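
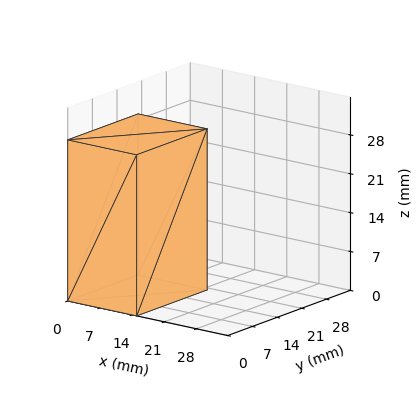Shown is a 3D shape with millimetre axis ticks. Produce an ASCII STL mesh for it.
Reading the render: the shape is a rectangular box, roughly 15 × 20 mm footprint and 29 mm tall (dimensions read to the nearest mm from the axis ticks). For the STL, each face is triangulated and given an outward normal.

solid part
  facet normal 0.0000 0.0000 -1.0000
    outer loop
      vertex 15.000 20.000 0.000
      vertex 15.000 0.000 0.000
      vertex 0.000 0.000 0.000
    endloop
  endfacet
  facet normal 0.0000 0.0000 -1.0000
    outer loop
      vertex 0.000 20.000 0.000
      vertex 15.000 20.000 0.000
      vertex 0.000 0.000 0.000
    endloop
  endfacet
  facet normal 0.0000 0.0000 1.0000
    outer loop
      vertex 0.000 0.000 29.000
      vertex 15.000 0.000 29.000
      vertex 15.000 20.000 29.000
    endloop
  endfacet
  facet normal 0.0000 0.0000 1.0000
    outer loop
      vertex 0.000 0.000 29.000
      vertex 15.000 20.000 29.000
      vertex 0.000 20.000 29.000
    endloop
  endfacet
  facet normal 0.0000 -1.0000 0.0000
    outer loop
      vertex 0.000 0.000 0.000
      vertex 15.000 0.000 0.000
      vertex 15.000 0.000 29.000
    endloop
  endfacet
  facet normal 0.0000 -1.0000 0.0000
    outer loop
      vertex 0.000 0.000 0.000
      vertex 15.000 0.000 29.000
      vertex 0.000 0.000 29.000
    endloop
  endfacet
  facet normal 0.0000 1.0000 0.0000
    outer loop
      vertex 15.000 20.000 29.000
      vertex 15.000 20.000 0.000
      vertex 0.000 20.000 0.000
    endloop
  endfacet
  facet normal 0.0000 1.0000 0.0000
    outer loop
      vertex 0.000 20.000 29.000
      vertex 15.000 20.000 29.000
      vertex 0.000 20.000 0.000
    endloop
  endfacet
  facet normal -1.0000 0.0000 0.0000
    outer loop
      vertex 0.000 20.000 29.000
      vertex 0.000 20.000 0.000
      vertex 0.000 0.000 0.000
    endloop
  endfacet
  facet normal -1.0000 0.0000 0.0000
    outer loop
      vertex 0.000 0.000 29.000
      vertex 0.000 20.000 29.000
      vertex 0.000 0.000 0.000
    endloop
  endfacet
  facet normal 1.0000 0.0000 0.0000
    outer loop
      vertex 15.000 0.000 0.000
      vertex 15.000 20.000 0.000
      vertex 15.000 20.000 29.000
    endloop
  endfacet
  facet normal 1.0000 0.0000 0.0000
    outer loop
      vertex 15.000 0.000 0.000
      vertex 15.000 20.000 29.000
      vertex 15.000 0.000 29.000
    endloop
  endfacet
endsolid part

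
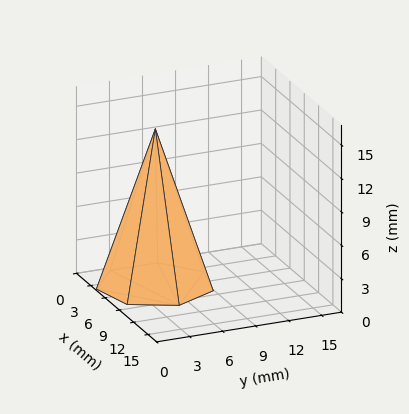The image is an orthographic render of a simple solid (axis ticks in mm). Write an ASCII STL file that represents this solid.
Reading the render: the shape is a regular 7-sided pyramid, base circumscribed radius ≈ 5 mm, apex at z ≈ 14 mm (dimensions read to the nearest mm from the axis ticks). For the STL, each face is triangulated and given an outward normal.

solid part
  facet normal 0.0000 0.0000 -1.0000
    outer loop
      vertex 3.887 9.875 0.000
      vertex 8.117 8.909 0.000
      vertex 10.000 5.000 0.000
    endloop
  endfacet
  facet normal 0.0000 0.0000 -1.0000
    outer loop
      vertex 0.495 7.169 0.000
      vertex 3.887 9.875 0.000
      vertex 10.000 5.000 0.000
    endloop
  endfacet
  facet normal 0.0000 0.0000 -1.0000
    outer loop
      vertex 0.495 2.831 0.000
      vertex 0.495 7.169 0.000
      vertex 10.000 5.000 0.000
    endloop
  endfacet
  facet normal 0.0000 0.0000 -1.0000
    outer loop
      vertex 3.887 0.125 0.000
      vertex 0.495 2.831 0.000
      vertex 10.000 5.000 0.000
    endloop
  endfacet
  facet normal 0.0000 0.0000 -1.0000
    outer loop
      vertex 8.117 1.091 0.000
      vertex 3.887 0.125 0.000
      vertex 10.000 5.000 0.000
    endloop
  endfacet
  facet normal 0.8576 0.4131 0.3063
    outer loop
      vertex 10.000 5.000 0.000
      vertex 8.117 8.909 0.000
      vertex 5.000 5.000 14.000
    endloop
  endfacet
  facet normal 0.2119 0.9280 0.3063
    outer loop
      vertex 8.117 8.909 0.000
      vertex 3.887 9.875 0.000
      vertex 5.000 5.000 14.000
    endloop
  endfacet
  facet normal -0.5936 0.7441 0.3063
    outer loop
      vertex 3.887 9.875 0.000
      vertex 0.495 7.169 0.000
      vertex 5.000 5.000 14.000
    endloop
  endfacet
  facet normal -0.9519 0.0000 0.3063
    outer loop
      vertex 0.495 7.169 0.000
      vertex 0.495 2.831 0.000
      vertex 5.000 5.000 14.000
    endloop
  endfacet
  facet normal -0.5936 -0.7441 0.3063
    outer loop
      vertex 0.495 2.831 0.000
      vertex 3.887 0.125 0.000
      vertex 5.000 5.000 14.000
    endloop
  endfacet
  facet normal 0.2119 -0.9280 0.3063
    outer loop
      vertex 3.887 0.125 0.000
      vertex 8.117 1.091 0.000
      vertex 5.000 5.000 14.000
    endloop
  endfacet
  facet normal 0.8576 -0.4131 0.3063
    outer loop
      vertex 8.117 1.091 0.000
      vertex 10.000 5.000 0.000
      vertex 5.000 5.000 14.000
    endloop
  endfacet
endsolid part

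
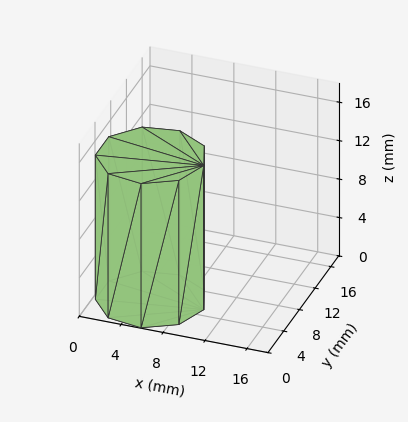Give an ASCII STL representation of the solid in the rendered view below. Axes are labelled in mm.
Reading the render: the shape is a regular 9-sided prism (a cylinder approximated with 9 flat sides), circumscribed radius ≈ 5 mm, height ≈ 15 mm (dimensions read to the nearest mm from the axis ticks). For the STL, each face is triangulated and given an outward normal.

solid part
  facet normal 0.0000 0.0000 -1.0000
    outer loop
      vertex 5.87 9.92 0.00
      vertex 8.83 8.21 0.00
      vertex 10.00 5.00 0.00
    endloop
  endfacet
  facet normal 0.0000 0.0000 -1.0000
    outer loop
      vertex 2.50 9.33 0.00
      vertex 5.87 9.92 0.00
      vertex 10.00 5.00 0.00
    endloop
  endfacet
  facet normal 0.0000 0.0000 -1.0000
    outer loop
      vertex 0.30 6.71 0.00
      vertex 2.50 9.33 0.00
      vertex 10.00 5.00 0.00
    endloop
  endfacet
  facet normal 0.0000 0.0000 -1.0000
    outer loop
      vertex 0.30 3.29 0.00
      vertex 0.30 6.71 0.00
      vertex 10.00 5.00 0.00
    endloop
  endfacet
  facet normal 0.0000 0.0000 -1.0000
    outer loop
      vertex 2.50 0.67 0.00
      vertex 0.30 3.29 0.00
      vertex 10.00 5.00 0.00
    endloop
  endfacet
  facet normal 0.0000 0.0000 -1.0000
    outer loop
      vertex 5.87 0.08 0.00
      vertex 2.50 0.67 0.00
      vertex 10.00 5.00 0.00
    endloop
  endfacet
  facet normal 0.0000 0.0000 -1.0000
    outer loop
      vertex 8.83 1.79 0.00
      vertex 5.87 0.08 0.00
      vertex 10.00 5.00 0.00
    endloop
  endfacet
  facet normal 0.0000 0.0000 1.0000
    outer loop
      vertex 10.00 5.00 15.00
      vertex 8.83 8.21 15.00
      vertex 5.87 9.92 15.00
    endloop
  endfacet
  facet normal 0.0000 0.0000 1.0000
    outer loop
      vertex 10.00 5.00 15.00
      vertex 5.87 9.92 15.00
      vertex 2.50 9.33 15.00
    endloop
  endfacet
  facet normal 0.0000 0.0000 1.0000
    outer loop
      vertex 10.00 5.00 15.00
      vertex 2.50 9.33 15.00
      vertex 0.30 6.71 15.00
    endloop
  endfacet
  facet normal 0.0000 0.0000 1.0000
    outer loop
      vertex 10.00 5.00 15.00
      vertex 0.30 6.71 15.00
      vertex 0.30 3.29 15.00
    endloop
  endfacet
  facet normal 0.0000 0.0000 1.0000
    outer loop
      vertex 10.00 5.00 15.00
      vertex 0.30 3.29 15.00
      vertex 2.50 0.67 15.00
    endloop
  endfacet
  facet normal 0.0000 0.0000 1.0000
    outer loop
      vertex 10.00 5.00 15.00
      vertex 2.50 0.67 15.00
      vertex 5.87 0.08 15.00
    endloop
  endfacet
  facet normal 0.0000 0.0000 1.0000
    outer loop
      vertex 10.00 5.00 15.00
      vertex 5.87 0.08 15.00
      vertex 8.83 1.79 15.00
    endloop
  endfacet
  facet normal 0.9395 0.3424 0.0000
    outer loop
      vertex 10.00 5.00 0.00
      vertex 8.83 8.21 0.00
      vertex 8.83 8.21 15.00
    endloop
  endfacet
  facet normal 0.9395 0.3424 0.0000
    outer loop
      vertex 10.00 5.00 0.00
      vertex 8.83 8.21 15.00
      vertex 10.00 5.00 15.00
    endloop
  endfacet
  facet normal 0.5002 0.8659 0.0000
    outer loop
      vertex 8.83 8.21 0.00
      vertex 5.87 9.92 0.00
      vertex 5.87 9.92 15.00
    endloop
  endfacet
  facet normal 0.5002 0.8659 0.0000
    outer loop
      vertex 8.83 8.21 0.00
      vertex 5.87 9.92 15.00
      vertex 8.83 8.21 15.00
    endloop
  endfacet
  facet normal -0.1725 0.9850 0.0000
    outer loop
      vertex 5.87 9.92 0.00
      vertex 2.50 9.33 0.00
      vertex 2.50 9.33 15.00
    endloop
  endfacet
  facet normal -0.1725 0.9850 0.0000
    outer loop
      vertex 5.87 9.92 0.00
      vertex 2.50 9.33 15.00
      vertex 5.87 9.92 15.00
    endloop
  endfacet
  facet normal -0.7658 0.6431 0.0000
    outer loop
      vertex 2.50 9.33 0.00
      vertex 0.30 6.71 0.00
      vertex 0.30 6.71 15.00
    endloop
  endfacet
  facet normal -0.7658 0.6431 0.0000
    outer loop
      vertex 2.50 9.33 0.00
      vertex 0.30 6.71 15.00
      vertex 2.50 9.33 15.00
    endloop
  endfacet
  facet normal -1.0000 0.0000 0.0000
    outer loop
      vertex 0.30 6.71 0.00
      vertex 0.30 3.29 0.00
      vertex 0.30 3.29 15.00
    endloop
  endfacet
  facet normal -1.0000 0.0000 0.0000
    outer loop
      vertex 0.30 6.71 0.00
      vertex 0.30 3.29 15.00
      vertex 0.30 6.71 15.00
    endloop
  endfacet
  facet normal -0.7658 -0.6431 0.0000
    outer loop
      vertex 0.30 3.29 0.00
      vertex 2.50 0.67 0.00
      vertex 2.50 0.67 15.00
    endloop
  endfacet
  facet normal -0.7658 -0.6431 0.0000
    outer loop
      vertex 0.30 3.29 0.00
      vertex 2.50 0.67 15.00
      vertex 0.30 3.29 15.00
    endloop
  endfacet
  facet normal -0.1725 -0.9850 0.0000
    outer loop
      vertex 2.50 0.67 0.00
      vertex 5.87 0.08 0.00
      vertex 5.87 0.08 15.00
    endloop
  endfacet
  facet normal -0.1725 -0.9850 0.0000
    outer loop
      vertex 2.50 0.67 0.00
      vertex 5.87 0.08 15.00
      vertex 2.50 0.67 15.00
    endloop
  endfacet
  facet normal 0.5002 -0.8659 0.0000
    outer loop
      vertex 5.87 0.08 0.00
      vertex 8.83 1.79 0.00
      vertex 8.83 1.79 15.00
    endloop
  endfacet
  facet normal 0.5002 -0.8659 0.0000
    outer loop
      vertex 5.87 0.08 0.00
      vertex 8.83 1.79 15.00
      vertex 5.87 0.08 15.00
    endloop
  endfacet
  facet normal 0.9395 -0.3424 0.0000
    outer loop
      vertex 8.83 1.79 0.00
      vertex 10.00 5.00 0.00
      vertex 10.00 5.00 15.00
    endloop
  endfacet
  facet normal 0.9395 -0.3424 0.0000
    outer loop
      vertex 8.83 1.79 0.00
      vertex 10.00 5.00 15.00
      vertex 8.83 1.79 15.00
    endloop
  endfacet
endsolid part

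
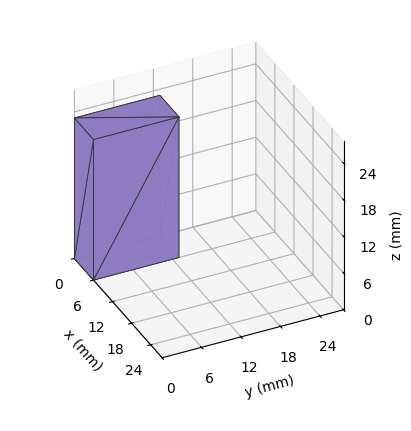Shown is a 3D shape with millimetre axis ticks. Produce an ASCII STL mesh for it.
Reading the render: the shape is a rectangular box, roughly 6 × 13 mm footprint and 23 mm tall (dimensions read to the nearest mm from the axis ticks). For the STL, each face is triangulated and given an outward normal.

solid part
  facet normal 0.0000 0.0000 -1.0000
    outer loop
      vertex 6.000 13.000 0.000
      vertex 6.000 0.000 0.000
      vertex 0.000 0.000 0.000
    endloop
  endfacet
  facet normal 0.0000 0.0000 -1.0000
    outer loop
      vertex 0.000 13.000 0.000
      vertex 6.000 13.000 0.000
      vertex 0.000 0.000 0.000
    endloop
  endfacet
  facet normal 0.0000 0.0000 1.0000
    outer loop
      vertex 0.000 0.000 23.000
      vertex 6.000 0.000 23.000
      vertex 6.000 13.000 23.000
    endloop
  endfacet
  facet normal 0.0000 0.0000 1.0000
    outer loop
      vertex 0.000 0.000 23.000
      vertex 6.000 13.000 23.000
      vertex 0.000 13.000 23.000
    endloop
  endfacet
  facet normal 0.0000 -1.0000 0.0000
    outer loop
      vertex 0.000 0.000 0.000
      vertex 6.000 0.000 0.000
      vertex 6.000 0.000 23.000
    endloop
  endfacet
  facet normal 0.0000 -1.0000 0.0000
    outer loop
      vertex 0.000 0.000 0.000
      vertex 6.000 0.000 23.000
      vertex 0.000 0.000 23.000
    endloop
  endfacet
  facet normal 0.0000 1.0000 0.0000
    outer loop
      vertex 6.000 13.000 23.000
      vertex 6.000 13.000 0.000
      vertex 0.000 13.000 0.000
    endloop
  endfacet
  facet normal 0.0000 1.0000 0.0000
    outer loop
      vertex 0.000 13.000 23.000
      vertex 6.000 13.000 23.000
      vertex 0.000 13.000 0.000
    endloop
  endfacet
  facet normal -1.0000 0.0000 0.0000
    outer loop
      vertex 0.000 13.000 23.000
      vertex 0.000 13.000 0.000
      vertex 0.000 0.000 0.000
    endloop
  endfacet
  facet normal -1.0000 0.0000 0.0000
    outer loop
      vertex 0.000 0.000 23.000
      vertex 0.000 13.000 23.000
      vertex 0.000 0.000 0.000
    endloop
  endfacet
  facet normal 1.0000 0.0000 0.0000
    outer loop
      vertex 6.000 0.000 0.000
      vertex 6.000 13.000 0.000
      vertex 6.000 13.000 23.000
    endloop
  endfacet
  facet normal 1.0000 0.0000 0.0000
    outer loop
      vertex 6.000 0.000 0.000
      vertex 6.000 13.000 23.000
      vertex 6.000 0.000 23.000
    endloop
  endfacet
endsolid part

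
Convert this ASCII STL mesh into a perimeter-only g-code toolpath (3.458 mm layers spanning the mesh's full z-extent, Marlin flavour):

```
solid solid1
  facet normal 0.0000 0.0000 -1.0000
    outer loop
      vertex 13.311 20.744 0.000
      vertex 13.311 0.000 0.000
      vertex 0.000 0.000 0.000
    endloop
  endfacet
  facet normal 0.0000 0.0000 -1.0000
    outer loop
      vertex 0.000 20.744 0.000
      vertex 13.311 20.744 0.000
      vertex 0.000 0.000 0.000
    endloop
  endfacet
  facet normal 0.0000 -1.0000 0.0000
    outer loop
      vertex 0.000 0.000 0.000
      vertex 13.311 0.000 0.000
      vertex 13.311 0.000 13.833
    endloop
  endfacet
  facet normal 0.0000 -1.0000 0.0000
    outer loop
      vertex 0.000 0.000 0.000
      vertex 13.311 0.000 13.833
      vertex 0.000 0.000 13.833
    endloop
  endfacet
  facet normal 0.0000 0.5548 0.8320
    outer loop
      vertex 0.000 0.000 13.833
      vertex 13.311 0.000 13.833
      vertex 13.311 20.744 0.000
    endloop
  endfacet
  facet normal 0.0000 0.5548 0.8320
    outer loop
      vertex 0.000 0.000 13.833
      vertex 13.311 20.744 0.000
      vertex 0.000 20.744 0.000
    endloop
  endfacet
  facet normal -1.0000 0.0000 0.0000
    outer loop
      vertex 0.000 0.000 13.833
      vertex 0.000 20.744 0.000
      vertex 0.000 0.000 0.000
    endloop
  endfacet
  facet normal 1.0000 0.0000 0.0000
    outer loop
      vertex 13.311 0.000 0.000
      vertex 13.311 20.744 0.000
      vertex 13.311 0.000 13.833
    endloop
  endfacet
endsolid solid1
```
; perimeter-only toolpath
G21 ; units = mm
G90 ; absolute positioning
G28 ; home
; layer 1
G0 Z3.458
G0 X0.000 Y0.000
G1 X13.311 Y0.000
G1 X13.311 Y15.558
G1 X0.000 Y15.558
G1 X0.000 Y0.000
; layer 2
G0 Z6.917
G0 X0.000 Y0.000
G1 X13.311 Y0.000
G1 X13.311 Y10.372
G1 X0.000 Y10.372
G1 X0.000 Y0.000
; layer 3
G0 Z10.375
G0 X0.000 Y0.000
G1 X13.311 Y0.000
G1 X13.311 Y5.186
G1 X0.000 Y5.186
G1 X0.000 Y0.000
M2 ; end

The solid is a wedge (ramp): 13.3 × 20.7 mm base, rising to 13.8 mm along the y=0 edge and sloping linearly to z=0 at y=20.7. Slicing at Δz = 3.458 mm — 4 equal slices spanning the solid's height, so layer i sits at z = i·h/4 — gives 3 non-empty perimeters. Each is a 4-segment closed polygon; G0 lifts to the layer z and rapids to the start vertex, then G1 traces the edges. The cross-section shrinks linearly with z (the slice at the apex is degenerate and omitted).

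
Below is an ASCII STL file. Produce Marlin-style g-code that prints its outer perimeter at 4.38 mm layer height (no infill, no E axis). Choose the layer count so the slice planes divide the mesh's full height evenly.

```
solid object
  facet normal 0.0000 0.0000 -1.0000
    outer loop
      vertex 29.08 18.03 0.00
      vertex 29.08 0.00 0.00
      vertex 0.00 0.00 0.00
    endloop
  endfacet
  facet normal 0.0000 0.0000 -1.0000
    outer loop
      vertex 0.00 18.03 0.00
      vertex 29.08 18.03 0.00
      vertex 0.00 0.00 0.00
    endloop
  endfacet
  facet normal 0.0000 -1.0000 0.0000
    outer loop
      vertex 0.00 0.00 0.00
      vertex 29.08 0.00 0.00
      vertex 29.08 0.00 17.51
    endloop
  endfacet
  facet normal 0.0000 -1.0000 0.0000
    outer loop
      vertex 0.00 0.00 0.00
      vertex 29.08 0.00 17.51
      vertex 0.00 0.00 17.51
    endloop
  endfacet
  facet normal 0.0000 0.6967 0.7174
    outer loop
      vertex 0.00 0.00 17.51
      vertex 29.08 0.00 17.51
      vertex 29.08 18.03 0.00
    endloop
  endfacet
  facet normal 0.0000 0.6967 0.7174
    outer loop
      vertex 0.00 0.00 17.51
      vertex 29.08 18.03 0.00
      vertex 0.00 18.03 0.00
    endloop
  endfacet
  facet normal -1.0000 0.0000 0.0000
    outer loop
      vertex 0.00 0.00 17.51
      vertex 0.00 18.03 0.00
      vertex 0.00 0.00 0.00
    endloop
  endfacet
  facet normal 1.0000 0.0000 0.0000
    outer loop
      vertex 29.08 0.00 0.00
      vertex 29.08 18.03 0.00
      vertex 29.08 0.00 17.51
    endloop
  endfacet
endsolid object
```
; perimeter-only toolpath
G21 ; units = mm
G90 ; absolute positioning
G28 ; home
; layer 1
G0 Z4.38
G0 X0.00 Y0.00
G1 X29.08 Y0.00
G1 X29.08 Y13.52
G1 X0.00 Y13.52
G1 X0.00 Y0.00
; layer 2
G0 Z8.76
G0 X0.00 Y0.00
G1 X29.08 Y0.00
G1 X29.08 Y9.02
G1 X0.00 Y9.02
G1 X0.00 Y0.00
; layer 3
G0 Z13.13
G0 X0.00 Y0.00
G1 X29.08 Y0.00
G1 X29.08 Y4.51
G1 X0.00 Y4.51
G1 X0.00 Y0.00
M2 ; end

The solid is a wedge (ramp): 29.1 × 18 mm base, rising to 17.5 mm along the y=0 edge and sloping linearly to z=0 at y=18. Slicing at Δz = 4.38 mm — 4 equal slices spanning the solid's height, so layer i sits at z = i·h/4 — gives 3 non-empty perimeters. Each is a 4-segment closed polygon; G0 lifts to the layer z and rapids to the start vertex, then G1 traces the edges. The cross-section shrinks linearly with z (the slice at the apex is degenerate and omitted).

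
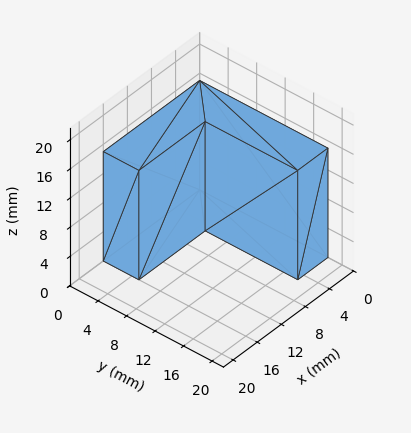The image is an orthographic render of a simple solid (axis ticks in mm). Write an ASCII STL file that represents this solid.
Reading the render: the shape is an L-shaped prism: outer 16 × 18 mm, arm thicknesses ≈ 5 mm (horizontal) and 5 mm (vertical), extruded 15 mm in z (dimensions read to the nearest mm from the axis ticks). For the STL, each face is triangulated and given an outward normal.

solid part
  facet normal 0.0000 0.0000 -1.0000
    outer loop
      vertex 16.0 5.0 0.0
      vertex 16.0 0.0 0.0
      vertex 0.0 0.0 0.0
    endloop
  endfacet
  facet normal 0.0000 0.0000 -1.0000
    outer loop
      vertex 5.0 5.0 0.0
      vertex 16.0 5.0 0.0
      vertex 0.0 0.0 0.0
    endloop
  endfacet
  facet normal 0.0000 0.0000 -1.0000
    outer loop
      vertex 5.0 18.0 0.0
      vertex 5.0 5.0 0.0
      vertex 0.0 0.0 0.0
    endloop
  endfacet
  facet normal 0.0000 0.0000 -1.0000
    outer loop
      vertex 0.0 18.0 0.0
      vertex 5.0 18.0 0.0
      vertex 0.0 0.0 0.0
    endloop
  endfacet
  facet normal 0.0000 0.0000 1.0000
    outer loop
      vertex 0.0 0.0 15.0
      vertex 16.0 0.0 15.0
      vertex 16.0 5.0 15.0
    endloop
  endfacet
  facet normal 0.0000 0.0000 1.0000
    outer loop
      vertex 0.0 0.0 15.0
      vertex 16.0 5.0 15.0
      vertex 5.0 5.0 15.0
    endloop
  endfacet
  facet normal 0.0000 0.0000 1.0000
    outer loop
      vertex 0.0 0.0 15.0
      vertex 5.0 5.0 15.0
      vertex 5.0 18.0 15.0
    endloop
  endfacet
  facet normal 0.0000 0.0000 1.0000
    outer loop
      vertex 0.0 0.0 15.0
      vertex 5.0 18.0 15.0
      vertex 0.0 18.0 15.0
    endloop
  endfacet
  facet normal 0.0000 -1.0000 0.0000
    outer loop
      vertex 0.0 0.0 0.0
      vertex 16.0 0.0 0.0
      vertex 16.0 0.0 15.0
    endloop
  endfacet
  facet normal 0.0000 -1.0000 0.0000
    outer loop
      vertex 0.0 0.0 0.0
      vertex 16.0 0.0 15.0
      vertex 0.0 0.0 15.0
    endloop
  endfacet
  facet normal 1.0000 0.0000 0.0000
    outer loop
      vertex 16.0 0.0 0.0
      vertex 16.0 5.0 0.0
      vertex 16.0 5.0 15.0
    endloop
  endfacet
  facet normal 1.0000 0.0000 0.0000
    outer loop
      vertex 16.0 0.0 0.0
      vertex 16.0 5.0 15.0
      vertex 16.0 0.0 15.0
    endloop
  endfacet
  facet normal 0.0000 1.0000 0.0000
    outer loop
      vertex 16.0 5.0 0.0
      vertex 5.0 5.0 0.0
      vertex 5.0 5.0 15.0
    endloop
  endfacet
  facet normal 0.0000 1.0000 0.0000
    outer loop
      vertex 16.0 5.0 0.0
      vertex 5.0 5.0 15.0
      vertex 16.0 5.0 15.0
    endloop
  endfacet
  facet normal 1.0000 0.0000 0.0000
    outer loop
      vertex 5.0 5.0 0.0
      vertex 5.0 18.0 0.0
      vertex 5.0 18.0 15.0
    endloop
  endfacet
  facet normal 1.0000 0.0000 0.0000
    outer loop
      vertex 5.0 5.0 0.0
      vertex 5.0 18.0 15.0
      vertex 5.0 5.0 15.0
    endloop
  endfacet
  facet normal 0.0000 1.0000 0.0000
    outer loop
      vertex 5.0 18.0 0.0
      vertex 0.0 18.0 0.0
      vertex 0.0 18.0 15.0
    endloop
  endfacet
  facet normal 0.0000 1.0000 0.0000
    outer loop
      vertex 5.0 18.0 0.0
      vertex 0.0 18.0 15.0
      vertex 5.0 18.0 15.0
    endloop
  endfacet
  facet normal -1.0000 0.0000 0.0000
    outer loop
      vertex 0.0 18.0 0.0
      vertex 0.0 0.0 0.0
      vertex 0.0 0.0 15.0
    endloop
  endfacet
  facet normal -1.0000 0.0000 0.0000
    outer loop
      vertex 0.0 18.0 0.0
      vertex 0.0 0.0 15.0
      vertex 0.0 18.0 15.0
    endloop
  endfacet
endsolid part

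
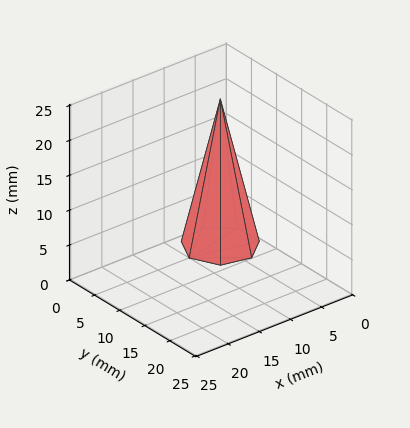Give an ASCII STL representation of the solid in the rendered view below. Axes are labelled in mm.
Reading the render: the shape is a regular 7-sided pyramid, base circumscribed radius ≈ 5 mm, apex at z ≈ 21 mm (dimensions read to the nearest mm from the axis ticks). For the STL, each face is triangulated and given an outward normal.

solid part
  facet normal 0.0000 0.0000 -1.0000
    outer loop
      vertex 3.89 9.87 0.00
      vertex 8.12 8.91 0.00
      vertex 10.00 5.00 0.00
    endloop
  endfacet
  facet normal 0.0000 0.0000 -1.0000
    outer loop
      vertex 0.50 7.17 0.00
      vertex 3.89 9.87 0.00
      vertex 10.00 5.00 0.00
    endloop
  endfacet
  facet normal 0.0000 0.0000 -1.0000
    outer loop
      vertex 0.50 2.83 0.00
      vertex 0.50 7.17 0.00
      vertex 10.00 5.00 0.00
    endloop
  endfacet
  facet normal 0.0000 0.0000 -1.0000
    outer loop
      vertex 3.89 0.13 0.00
      vertex 0.50 2.83 0.00
      vertex 10.00 5.00 0.00
    endloop
  endfacet
  facet normal 0.0000 0.0000 -1.0000
    outer loop
      vertex 8.12 1.09 0.00
      vertex 3.89 0.13 0.00
      vertex 10.00 5.00 0.00
    endloop
  endfacet
  facet normal 0.8812 0.4237 0.2098
    outer loop
      vertex 10.00 5.00 0.00
      vertex 8.12 8.91 0.00
      vertex 5.00 5.00 21.00
    endloop
  endfacet
  facet normal 0.2164 0.9535 0.2097
    outer loop
      vertex 8.12 8.91 0.00
      vertex 3.89 9.87 0.00
      vertex 5.00 5.00 21.00
    endloop
  endfacet
  facet normal -0.6092 0.7648 0.2096
    outer loop
      vertex 3.89 9.87 0.00
      vertex 0.50 7.17 0.00
      vertex 5.00 5.00 21.00
    endloop
  endfacet
  facet normal -0.9778 0.0000 0.2095
    outer loop
      vertex 0.50 7.17 0.00
      vertex 0.50 2.83 0.00
      vertex 5.00 5.00 21.00
    endloop
  endfacet
  facet normal -0.6092 -0.7648 0.2096
    outer loop
      vertex 0.50 2.83 0.00
      vertex 3.89 0.13 0.00
      vertex 5.00 5.00 21.00
    endloop
  endfacet
  facet normal 0.2164 -0.9535 0.2097
    outer loop
      vertex 3.89 0.13 0.00
      vertex 8.12 1.09 0.00
      vertex 5.00 5.00 21.00
    endloop
  endfacet
  facet normal 0.8812 -0.4237 0.2098
    outer loop
      vertex 8.12 1.09 0.00
      vertex 10.00 5.00 0.00
      vertex 5.00 5.00 21.00
    endloop
  endfacet
endsolid part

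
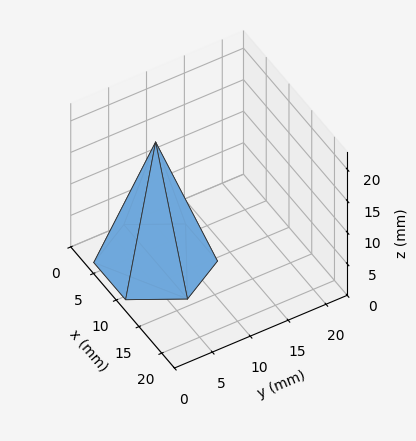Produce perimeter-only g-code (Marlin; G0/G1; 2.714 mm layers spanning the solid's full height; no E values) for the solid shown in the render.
Reading the render: the shape is a regular 6-sided pyramid, base circumscribed radius ≈ 7 mm, apex at z ≈ 19 mm (dimensions read to the nearest mm from the axis ticks). For the g-code, the solid's height is divided into equal slices at the stated Δz and each level perimeter traced with G1 moves after a G0 lift.

; perimeter-only toolpath
G21 ; units = mm
G90 ; absolute positioning
G28 ; home
; layer 1
G0 Z2.714
G0 X13.000 Y7.000
G1 X10.000 Y12.196
G1 X4.000 Y12.196
G1 X1.000 Y7.000
G1 X4.000 Y1.804
G1 X10.000 Y1.804
G1 X13.000 Y7.000
; layer 2
G0 Z5.429
G0 X12.000 Y7.000
G1 X9.500 Y11.330
G1 X4.500 Y11.330
G1 X2.000 Y7.000
G1 X4.500 Y2.670
G1 X9.500 Y2.670
G1 X12.000 Y7.000
; layer 3
G0 Z8.143
G0 X11.000 Y7.000
G1 X9.000 Y10.464
G1 X5.000 Y10.464
G1 X3.000 Y7.000
G1 X5.000 Y3.536
G1 X9.000 Y3.536
G1 X11.000 Y7.000
; layer 4
G0 Z10.857
G0 X10.000 Y7.000
G1 X8.500 Y9.598
G1 X5.500 Y9.598
G1 X4.000 Y7.000
G1 X5.500 Y4.402
G1 X8.500 Y4.402
G1 X10.000 Y7.000
; layer 5
G0 Z13.571
G0 X9.000 Y7.000
G1 X8.000 Y8.732
G1 X6.000 Y8.732
G1 X5.000 Y7.000
G1 X6.000 Y5.268
G1 X8.000 Y5.268
G1 X9.000 Y7.000
; layer 6
G0 Z16.286
G0 X8.000 Y7.000
G1 X7.500 Y7.866
G1 X6.500 Y7.866
G1 X6.000 Y7.000
G1 X6.500 Y6.134
G1 X7.500 Y6.134
G1 X8.000 Y7.000
M2 ; end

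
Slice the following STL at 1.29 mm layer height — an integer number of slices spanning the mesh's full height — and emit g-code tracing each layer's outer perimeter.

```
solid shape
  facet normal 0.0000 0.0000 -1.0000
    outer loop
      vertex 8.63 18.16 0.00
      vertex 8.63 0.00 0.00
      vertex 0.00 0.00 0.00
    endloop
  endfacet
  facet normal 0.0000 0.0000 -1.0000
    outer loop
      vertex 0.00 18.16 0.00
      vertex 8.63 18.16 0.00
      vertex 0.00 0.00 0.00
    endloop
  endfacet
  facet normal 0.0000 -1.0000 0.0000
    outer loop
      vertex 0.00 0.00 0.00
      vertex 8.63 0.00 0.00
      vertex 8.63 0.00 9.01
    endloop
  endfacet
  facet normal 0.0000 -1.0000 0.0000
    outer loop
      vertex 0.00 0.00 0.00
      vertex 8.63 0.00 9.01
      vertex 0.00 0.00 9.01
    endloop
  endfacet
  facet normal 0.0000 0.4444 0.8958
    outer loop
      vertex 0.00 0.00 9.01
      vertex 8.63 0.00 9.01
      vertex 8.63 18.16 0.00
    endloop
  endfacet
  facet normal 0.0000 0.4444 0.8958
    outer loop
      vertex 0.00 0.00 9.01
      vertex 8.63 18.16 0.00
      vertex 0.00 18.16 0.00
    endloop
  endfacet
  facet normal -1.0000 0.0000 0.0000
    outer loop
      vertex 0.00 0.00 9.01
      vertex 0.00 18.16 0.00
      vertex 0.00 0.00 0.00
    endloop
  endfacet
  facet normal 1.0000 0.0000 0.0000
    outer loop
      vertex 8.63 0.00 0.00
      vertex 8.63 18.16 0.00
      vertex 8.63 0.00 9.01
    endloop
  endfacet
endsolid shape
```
; perimeter-only toolpath
G21 ; units = mm
G90 ; absolute positioning
G28 ; home
; layer 1
G0 Z1.29
G0 X0.00 Y0.00
G1 X8.63 Y0.00
G1 X8.63 Y15.57
G1 X0.00 Y15.57
G1 X0.00 Y0.00
; layer 2
G0 Z2.57
G0 X0.00 Y0.00
G1 X8.63 Y0.00
G1 X8.63 Y12.97
G1 X0.00 Y12.97
G1 X0.00 Y0.00
; layer 3
G0 Z3.86
G0 X0.00 Y0.00
G1 X8.63 Y0.00
G1 X8.63 Y10.38
G1 X0.00 Y10.38
G1 X0.00 Y0.00
; layer 4
G0 Z5.15
G0 X0.00 Y0.00
G1 X8.63 Y0.00
G1 X8.63 Y7.78
G1 X0.00 Y7.78
G1 X0.00 Y0.00
; layer 5
G0 Z6.44
G0 X0.00 Y0.00
G1 X8.63 Y0.00
G1 X8.63 Y5.19
G1 X0.00 Y5.19
G1 X0.00 Y0.00
; layer 6
G0 Z7.72
G0 X0.00 Y0.00
G1 X8.63 Y0.00
G1 X8.63 Y2.59
G1 X0.00 Y2.59
G1 X0.00 Y0.00
M2 ; end

The solid is a wedge (ramp): 8.63 × 18.2 mm base, rising to 9.01 mm along the y=0 edge and sloping linearly to z=0 at y=18.2. Slicing at Δz = 1.29 mm — 7 equal slices spanning the solid's height, so layer i sits at z = i·h/7 — gives 6 non-empty perimeters. Each is a 4-segment closed polygon; G0 lifts to the layer z and rapids to the start vertex, then G1 traces the edges. The cross-section shrinks linearly with z (the slice at the apex is degenerate and omitted).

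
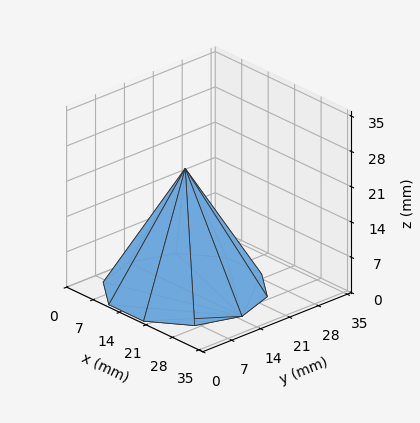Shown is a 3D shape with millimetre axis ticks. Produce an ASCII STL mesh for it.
Reading the render: the shape is a regular 10-sided pyramid, base circumscribed radius ≈ 15 mm, apex at z ≈ 24 mm (dimensions read to the nearest mm from the axis ticks). For the STL, each face is triangulated and given an outward normal.

solid part
  facet normal 0.0000 0.0000 -1.0000
    outer loop
      vertex 19.6 29.3 0.0
      vertex 27.1 23.8 0.0
      vertex 30.0 15.0 0.0
    endloop
  endfacet
  facet normal 0.0000 0.0000 -1.0000
    outer loop
      vertex 10.4 29.3 0.0
      vertex 19.6 29.3 0.0
      vertex 30.0 15.0 0.0
    endloop
  endfacet
  facet normal 0.0000 0.0000 -1.0000
    outer loop
      vertex 2.9 23.8 0.0
      vertex 10.4 29.3 0.0
      vertex 30.0 15.0 0.0
    endloop
  endfacet
  facet normal 0.0000 0.0000 -1.0000
    outer loop
      vertex 0.0 15.0 0.0
      vertex 2.9 23.8 0.0
      vertex 30.0 15.0 0.0
    endloop
  endfacet
  facet normal 0.0000 0.0000 -1.0000
    outer loop
      vertex 2.9 6.2 0.0
      vertex 0.0 15.0 0.0
      vertex 30.0 15.0 0.0
    endloop
  endfacet
  facet normal 0.0000 0.0000 -1.0000
    outer loop
      vertex 10.4 0.7 0.0
      vertex 2.9 6.2 0.0
      vertex 30.0 15.0 0.0
    endloop
  endfacet
  facet normal 0.0000 0.0000 -1.0000
    outer loop
      vertex 19.6 0.7 0.0
      vertex 10.4 0.7 0.0
      vertex 30.0 15.0 0.0
    endloop
  endfacet
  facet normal 0.0000 0.0000 -1.0000
    outer loop
      vertex 27.1 6.2 0.0
      vertex 19.6 0.7 0.0
      vertex 30.0 15.0 0.0
    endloop
  endfacet
  facet normal 0.8167 0.2691 0.5104
    outer loop
      vertex 30.0 15.0 0.0
      vertex 27.1 23.8 0.0
      vertex 15.0 15.0 24.0
    endloop
  endfacet
  facet normal 0.5085 0.6934 0.5106
    outer loop
      vertex 27.1 23.8 0.0
      vertex 19.6 29.3 0.0
      vertex 15.0 15.0 24.0
    endloop
  endfacet
  facet normal 0.0000 0.8591 0.5119
    outer loop
      vertex 19.6 29.3 0.0
      vertex 10.4 29.3 0.0
      vertex 15.0 15.0 24.0
    endloop
  endfacet
  facet normal -0.5085 0.6934 0.5106
    outer loop
      vertex 10.4 29.3 0.0
      vertex 2.9 23.8 0.0
      vertex 15.0 15.0 24.0
    endloop
  endfacet
  facet normal -0.8167 0.2691 0.5104
    outer loop
      vertex 2.9 23.8 0.0
      vertex 0.0 15.0 0.0
      vertex 15.0 15.0 24.0
    endloop
  endfacet
  facet normal -0.8167 -0.2691 0.5104
    outer loop
      vertex 0.0 15.0 0.0
      vertex 2.9 6.2 0.0
      vertex 15.0 15.0 24.0
    endloop
  endfacet
  facet normal -0.5085 -0.6934 0.5106
    outer loop
      vertex 2.9 6.2 0.0
      vertex 10.4 0.7 0.0
      vertex 15.0 15.0 24.0
    endloop
  endfacet
  facet normal 0.0000 -0.8591 0.5119
    outer loop
      vertex 10.4 0.7 0.0
      vertex 19.6 0.7 0.0
      vertex 15.0 15.0 24.0
    endloop
  endfacet
  facet normal 0.5085 -0.6934 0.5106
    outer loop
      vertex 19.6 0.7 0.0
      vertex 27.1 6.2 0.0
      vertex 15.0 15.0 24.0
    endloop
  endfacet
  facet normal 0.8167 -0.2691 0.5104
    outer loop
      vertex 27.1 6.2 0.0
      vertex 30.0 15.0 0.0
      vertex 15.0 15.0 24.0
    endloop
  endfacet
endsolid part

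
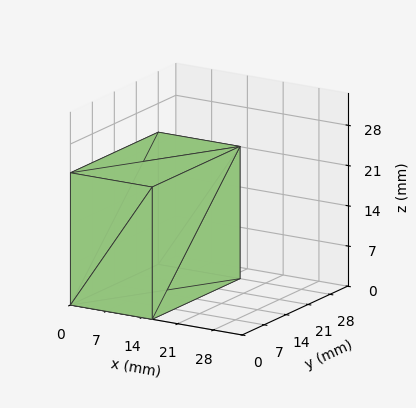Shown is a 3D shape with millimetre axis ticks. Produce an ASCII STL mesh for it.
Reading the render: the shape is a rectangular box, roughly 16 × 28 mm footprint and 23 mm tall (dimensions read to the nearest mm from the axis ticks). For the STL, each face is triangulated and given an outward normal.

solid part
  facet normal 0.0000 0.0000 -1.0000
    outer loop
      vertex 16.000 28.000 0.000
      vertex 16.000 0.000 0.000
      vertex 0.000 0.000 0.000
    endloop
  endfacet
  facet normal 0.0000 0.0000 -1.0000
    outer loop
      vertex 0.000 28.000 0.000
      vertex 16.000 28.000 0.000
      vertex 0.000 0.000 0.000
    endloop
  endfacet
  facet normal 0.0000 0.0000 1.0000
    outer loop
      vertex 0.000 0.000 23.000
      vertex 16.000 0.000 23.000
      vertex 16.000 28.000 23.000
    endloop
  endfacet
  facet normal 0.0000 0.0000 1.0000
    outer loop
      vertex 0.000 0.000 23.000
      vertex 16.000 28.000 23.000
      vertex 0.000 28.000 23.000
    endloop
  endfacet
  facet normal 0.0000 -1.0000 0.0000
    outer loop
      vertex 0.000 0.000 0.000
      vertex 16.000 0.000 0.000
      vertex 16.000 0.000 23.000
    endloop
  endfacet
  facet normal 0.0000 -1.0000 0.0000
    outer loop
      vertex 0.000 0.000 0.000
      vertex 16.000 0.000 23.000
      vertex 0.000 0.000 23.000
    endloop
  endfacet
  facet normal 0.0000 1.0000 0.0000
    outer loop
      vertex 16.000 28.000 23.000
      vertex 16.000 28.000 0.000
      vertex 0.000 28.000 0.000
    endloop
  endfacet
  facet normal 0.0000 1.0000 0.0000
    outer loop
      vertex 0.000 28.000 23.000
      vertex 16.000 28.000 23.000
      vertex 0.000 28.000 0.000
    endloop
  endfacet
  facet normal -1.0000 0.0000 0.0000
    outer loop
      vertex 0.000 28.000 23.000
      vertex 0.000 28.000 0.000
      vertex 0.000 0.000 0.000
    endloop
  endfacet
  facet normal -1.0000 0.0000 0.0000
    outer loop
      vertex 0.000 0.000 23.000
      vertex 0.000 28.000 23.000
      vertex 0.000 0.000 0.000
    endloop
  endfacet
  facet normal 1.0000 0.0000 0.0000
    outer loop
      vertex 16.000 0.000 0.000
      vertex 16.000 28.000 0.000
      vertex 16.000 28.000 23.000
    endloop
  endfacet
  facet normal 1.0000 0.0000 0.0000
    outer loop
      vertex 16.000 0.000 0.000
      vertex 16.000 28.000 23.000
      vertex 16.000 0.000 23.000
    endloop
  endfacet
endsolid part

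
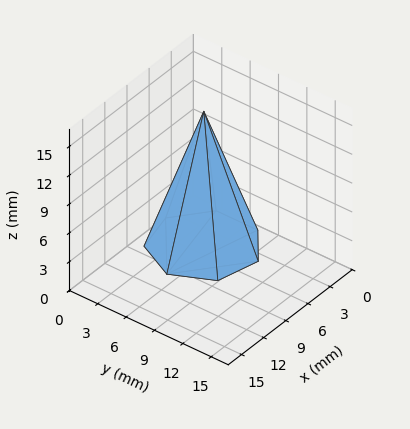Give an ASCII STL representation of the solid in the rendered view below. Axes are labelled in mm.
Reading the render: the shape is a regular 7-sided pyramid, base circumscribed radius ≈ 5 mm, apex at z ≈ 14 mm (dimensions read to the nearest mm from the axis ticks). For the STL, each face is triangulated and given an outward normal.

solid part
  facet normal 0.0000 0.0000 -1.0000
    outer loop
      vertex 3.9 9.9 0.0
      vertex 8.1 8.9 0.0
      vertex 10.0 5.0 0.0
    endloop
  endfacet
  facet normal 0.0000 0.0000 -1.0000
    outer loop
      vertex 0.5 7.2 0.0
      vertex 3.9 9.9 0.0
      vertex 10.0 5.0 0.0
    endloop
  endfacet
  facet normal 0.0000 0.0000 -1.0000
    outer loop
      vertex 0.5 2.8 0.0
      vertex 0.5 7.2 0.0
      vertex 10.0 5.0 0.0
    endloop
  endfacet
  facet normal 0.0000 0.0000 -1.0000
    outer loop
      vertex 3.9 0.1 0.0
      vertex 0.5 2.8 0.0
      vertex 10.0 5.0 0.0
    endloop
  endfacet
  facet normal 0.0000 0.0000 -1.0000
    outer loop
      vertex 8.1 1.1 0.0
      vertex 3.9 0.1 0.0
      vertex 10.0 5.0 0.0
    endloop
  endfacet
  facet normal 0.8560 0.4170 0.3057
    outer loop
      vertex 10.0 5.0 0.0
      vertex 8.1 8.9 0.0
      vertex 5.0 5.0 14.0
    endloop
  endfacet
  facet normal 0.2205 0.9259 0.3067
    outer loop
      vertex 8.1 8.9 0.0
      vertex 3.9 9.9 0.0
      vertex 5.0 5.0 14.0
    endloop
  endfacet
  facet normal -0.5918 0.7452 0.3073
    outer loop
      vertex 3.9 9.9 0.0
      vertex 0.5 7.2 0.0
      vertex 5.0 5.0 14.0
    endloop
  endfacet
  facet normal -0.9520 0.0000 0.3060
    outer loop
      vertex 0.5 7.2 0.0
      vertex 0.5 2.8 0.0
      vertex 5.0 5.0 14.0
    endloop
  endfacet
  facet normal -0.5918 -0.7452 0.3073
    outer loop
      vertex 0.5 2.8 0.0
      vertex 3.9 0.1 0.0
      vertex 5.0 5.0 14.0
    endloop
  endfacet
  facet normal 0.2205 -0.9259 0.3067
    outer loop
      vertex 3.9 0.1 0.0
      vertex 8.1 1.1 0.0
      vertex 5.0 5.0 14.0
    endloop
  endfacet
  facet normal 0.8560 -0.4170 0.3057
    outer loop
      vertex 8.1 1.1 0.0
      vertex 10.0 5.0 0.0
      vertex 5.0 5.0 14.0
    endloop
  endfacet
endsolid part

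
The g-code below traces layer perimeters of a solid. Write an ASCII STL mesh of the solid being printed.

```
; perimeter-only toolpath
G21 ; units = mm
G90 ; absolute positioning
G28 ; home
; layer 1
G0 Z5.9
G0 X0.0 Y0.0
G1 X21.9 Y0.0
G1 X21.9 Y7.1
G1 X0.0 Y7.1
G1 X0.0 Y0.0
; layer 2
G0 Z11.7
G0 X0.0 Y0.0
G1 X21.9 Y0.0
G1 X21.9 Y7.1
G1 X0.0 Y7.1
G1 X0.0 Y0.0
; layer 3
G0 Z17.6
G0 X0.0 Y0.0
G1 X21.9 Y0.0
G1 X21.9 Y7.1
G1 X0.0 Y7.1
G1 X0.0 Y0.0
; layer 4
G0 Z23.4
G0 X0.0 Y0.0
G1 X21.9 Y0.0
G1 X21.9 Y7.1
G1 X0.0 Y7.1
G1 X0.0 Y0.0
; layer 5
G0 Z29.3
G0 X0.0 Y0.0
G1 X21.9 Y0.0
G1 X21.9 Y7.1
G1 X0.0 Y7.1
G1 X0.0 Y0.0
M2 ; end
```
solid part
  facet normal 0.0000 0.0000 -1.0000
    outer loop
      vertex 21.9 7.1 0.0
      vertex 21.9 0.0 0.0
      vertex 0.0 0.0 0.0
    endloop
  endfacet
  facet normal 0.0000 0.0000 -1.0000
    outer loop
      vertex 0.0 7.1 0.0
      vertex 21.9 7.1 0.0
      vertex 0.0 0.0 0.0
    endloop
  endfacet
  facet normal 0.0000 0.0000 1.0000
    outer loop
      vertex 0.0 0.0 29.3
      vertex 21.9 0.0 29.3
      vertex 21.9 7.1 29.3
    endloop
  endfacet
  facet normal 0.0000 0.0000 1.0000
    outer loop
      vertex 0.0 0.0 29.3
      vertex 21.9 7.1 29.3
      vertex 0.0 7.1 29.3
    endloop
  endfacet
  facet normal 0.0000 -1.0000 0.0000
    outer loop
      vertex 0.0 0.0 0.0
      vertex 21.9 0.0 0.0
      vertex 21.9 0.0 29.3
    endloop
  endfacet
  facet normal 0.0000 -1.0000 0.0000
    outer loop
      vertex 0.0 0.0 0.0
      vertex 21.9 0.0 29.3
      vertex 0.0 0.0 29.3
    endloop
  endfacet
  facet normal 0.0000 1.0000 0.0000
    outer loop
      vertex 21.9 7.1 29.3
      vertex 21.9 7.1 0.0
      vertex 0.0 7.1 0.0
    endloop
  endfacet
  facet normal 0.0000 1.0000 0.0000
    outer loop
      vertex 0.0 7.1 29.3
      vertex 21.9 7.1 29.3
      vertex 0.0 7.1 0.0
    endloop
  endfacet
  facet normal -1.0000 0.0000 0.0000
    outer loop
      vertex 0.0 7.1 29.3
      vertex 0.0 7.1 0.0
      vertex 0.0 0.0 0.0
    endloop
  endfacet
  facet normal -1.0000 0.0000 0.0000
    outer loop
      vertex 0.0 0.0 29.3
      vertex 0.0 7.1 29.3
      vertex 0.0 0.0 0.0
    endloop
  endfacet
  facet normal 1.0000 0.0000 0.0000
    outer loop
      vertex 21.9 0.0 0.0
      vertex 21.9 7.1 0.0
      vertex 21.9 7.1 29.3
    endloop
  endfacet
  facet normal 1.0000 0.0000 0.0000
    outer loop
      vertex 21.9 0.0 0.0
      vertex 21.9 7.1 29.3
      vertex 21.9 0.0 29.3
    endloop
  endfacet
endsolid part

The G0 Z moves step by Δz≈5.9 mm. Every layer's G1 loop is the same polygon, so the solid is a straight extrusion of it from z=0 to z≈29.3. Closing with flat bottom and top caps and triangulating gives 12 facets — a rectangular box, roughly 21.9 × 7.1 mm footprint and 29.3 mm tall.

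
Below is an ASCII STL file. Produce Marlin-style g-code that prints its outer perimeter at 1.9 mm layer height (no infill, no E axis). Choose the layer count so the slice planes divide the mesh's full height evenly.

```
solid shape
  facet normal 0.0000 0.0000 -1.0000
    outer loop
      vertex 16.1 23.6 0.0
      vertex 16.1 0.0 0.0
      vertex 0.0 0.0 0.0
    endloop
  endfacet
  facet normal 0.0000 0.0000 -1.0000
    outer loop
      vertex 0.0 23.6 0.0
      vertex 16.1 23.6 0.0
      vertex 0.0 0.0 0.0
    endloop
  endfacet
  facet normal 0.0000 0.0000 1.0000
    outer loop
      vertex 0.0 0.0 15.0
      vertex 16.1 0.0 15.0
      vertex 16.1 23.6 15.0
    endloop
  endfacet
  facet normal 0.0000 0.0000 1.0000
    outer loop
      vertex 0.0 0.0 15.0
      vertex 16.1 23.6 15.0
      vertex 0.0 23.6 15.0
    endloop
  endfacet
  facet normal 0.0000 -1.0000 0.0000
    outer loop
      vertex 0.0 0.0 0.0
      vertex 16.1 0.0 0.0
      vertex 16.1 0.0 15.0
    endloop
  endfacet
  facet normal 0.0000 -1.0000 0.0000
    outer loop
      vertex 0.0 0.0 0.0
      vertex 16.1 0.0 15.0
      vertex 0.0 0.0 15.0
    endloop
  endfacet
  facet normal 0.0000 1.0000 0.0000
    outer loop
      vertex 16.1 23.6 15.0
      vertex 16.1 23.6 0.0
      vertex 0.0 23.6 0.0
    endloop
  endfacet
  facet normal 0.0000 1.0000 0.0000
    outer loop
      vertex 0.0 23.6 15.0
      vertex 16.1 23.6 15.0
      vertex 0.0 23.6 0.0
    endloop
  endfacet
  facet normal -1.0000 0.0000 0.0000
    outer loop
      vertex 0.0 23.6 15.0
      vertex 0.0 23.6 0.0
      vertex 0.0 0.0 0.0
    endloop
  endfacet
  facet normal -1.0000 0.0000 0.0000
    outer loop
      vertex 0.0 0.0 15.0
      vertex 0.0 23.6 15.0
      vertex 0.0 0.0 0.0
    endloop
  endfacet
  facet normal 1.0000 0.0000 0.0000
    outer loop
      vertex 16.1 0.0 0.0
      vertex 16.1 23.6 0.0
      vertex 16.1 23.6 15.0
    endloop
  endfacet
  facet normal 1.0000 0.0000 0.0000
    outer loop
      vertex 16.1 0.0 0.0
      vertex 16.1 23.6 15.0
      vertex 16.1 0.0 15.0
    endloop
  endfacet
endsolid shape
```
; perimeter-only toolpath
G21 ; units = mm
G90 ; absolute positioning
G28 ; home
; layer 1
G0 Z1.9
G0 X0.0 Y0.0
G1 X16.1 Y0.0
G1 X16.1 Y23.6
G1 X0.0 Y23.6
G1 X0.0 Y0.0
; layer 2
G0 Z3.8
G0 X0.0 Y0.0
G1 X16.1 Y0.0
G1 X16.1 Y23.6
G1 X0.0 Y23.6
G1 X0.0 Y0.0
; layer 3
G0 Z5.6
G0 X0.0 Y0.0
G1 X16.1 Y0.0
G1 X16.1 Y23.6
G1 X0.0 Y23.6
G1 X0.0 Y0.0
; layer 4
G0 Z7.5
G0 X0.0 Y0.0
G1 X16.1 Y0.0
G1 X16.1 Y23.6
G1 X0.0 Y23.6
G1 X0.0 Y0.0
; layer 5
G0 Z9.4
G0 X0.0 Y0.0
G1 X16.1 Y0.0
G1 X16.1 Y23.6
G1 X0.0 Y23.6
G1 X0.0 Y0.0
; layer 6
G0 Z11.2
G0 X0.0 Y0.0
G1 X16.1 Y0.0
G1 X16.1 Y23.6
G1 X0.0 Y23.6
G1 X0.0 Y0.0
; layer 7
G0 Z13.1
G0 X0.0 Y0.0
G1 X16.1 Y0.0
G1 X16.1 Y23.6
G1 X0.0 Y23.6
G1 X0.0 Y0.0
; layer 8
G0 Z15.0
G0 X0.0 Y0.0
G1 X16.1 Y0.0
G1 X16.1 Y23.6
G1 X0.0 Y23.6
G1 X0.0 Y0.0
M2 ; end

The solid is a rectangular box, roughly 16.1 × 23.6 mm footprint and 15 mm tall. Slicing at Δz = 1.9 mm — 8 equal slices spanning the solid's height, so layer i sits at z = i·h/8 — gives 8 non-empty perimeters. Each is a 4-segment closed polygon; G0 lifts to the layer z and rapids to the start vertex, then G1 traces the edges.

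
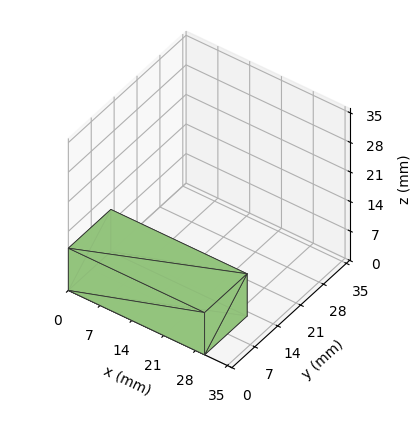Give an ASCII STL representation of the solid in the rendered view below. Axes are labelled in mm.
Reading the render: the shape is a rectangular box, roughly 30 × 13 mm footprint and 10 mm tall (dimensions read to the nearest mm from the axis ticks). For the STL, each face is triangulated and given an outward normal.

solid part
  facet normal 0.0000 0.0000 -1.0000
    outer loop
      vertex 30.00 13.00 0.00
      vertex 30.00 0.00 0.00
      vertex 0.00 0.00 0.00
    endloop
  endfacet
  facet normal 0.0000 0.0000 -1.0000
    outer loop
      vertex 0.00 13.00 0.00
      vertex 30.00 13.00 0.00
      vertex 0.00 0.00 0.00
    endloop
  endfacet
  facet normal 0.0000 0.0000 1.0000
    outer loop
      vertex 0.00 0.00 10.00
      vertex 30.00 0.00 10.00
      vertex 30.00 13.00 10.00
    endloop
  endfacet
  facet normal 0.0000 0.0000 1.0000
    outer loop
      vertex 0.00 0.00 10.00
      vertex 30.00 13.00 10.00
      vertex 0.00 13.00 10.00
    endloop
  endfacet
  facet normal 0.0000 -1.0000 0.0000
    outer loop
      vertex 0.00 0.00 0.00
      vertex 30.00 0.00 0.00
      vertex 30.00 0.00 10.00
    endloop
  endfacet
  facet normal 0.0000 -1.0000 0.0000
    outer loop
      vertex 0.00 0.00 0.00
      vertex 30.00 0.00 10.00
      vertex 0.00 0.00 10.00
    endloop
  endfacet
  facet normal 0.0000 1.0000 0.0000
    outer loop
      vertex 30.00 13.00 10.00
      vertex 30.00 13.00 0.00
      vertex 0.00 13.00 0.00
    endloop
  endfacet
  facet normal 0.0000 1.0000 0.0000
    outer loop
      vertex 0.00 13.00 10.00
      vertex 30.00 13.00 10.00
      vertex 0.00 13.00 0.00
    endloop
  endfacet
  facet normal -1.0000 0.0000 0.0000
    outer loop
      vertex 0.00 13.00 10.00
      vertex 0.00 13.00 0.00
      vertex 0.00 0.00 0.00
    endloop
  endfacet
  facet normal -1.0000 0.0000 0.0000
    outer loop
      vertex 0.00 0.00 10.00
      vertex 0.00 13.00 10.00
      vertex 0.00 0.00 0.00
    endloop
  endfacet
  facet normal 1.0000 0.0000 0.0000
    outer loop
      vertex 30.00 0.00 0.00
      vertex 30.00 13.00 0.00
      vertex 30.00 13.00 10.00
    endloop
  endfacet
  facet normal 1.0000 0.0000 0.0000
    outer loop
      vertex 30.00 0.00 0.00
      vertex 30.00 13.00 10.00
      vertex 30.00 0.00 10.00
    endloop
  endfacet
endsolid part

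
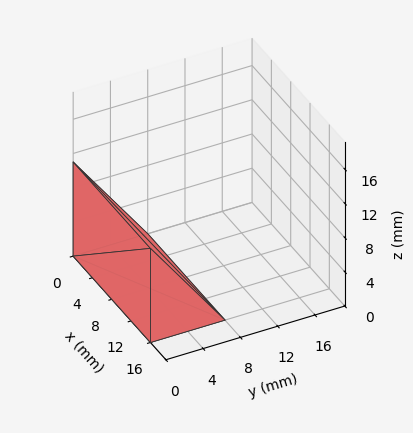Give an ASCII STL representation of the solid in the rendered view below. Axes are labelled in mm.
Reading the render: the shape is a wedge (ramp): 16 × 8 mm base, rising to 11 mm along the y=0 edge and sloping linearly to z=0 at y=8 (dimensions read to the nearest mm from the axis ticks). For the STL, each face is triangulated and given an outward normal.

solid part
  facet normal 0.0000 0.0000 -1.0000
    outer loop
      vertex 16.000 8.000 0.000
      vertex 16.000 0.000 0.000
      vertex 0.000 0.000 0.000
    endloop
  endfacet
  facet normal 0.0000 0.0000 -1.0000
    outer loop
      vertex 0.000 8.000 0.000
      vertex 16.000 8.000 0.000
      vertex 0.000 0.000 0.000
    endloop
  endfacet
  facet normal 0.0000 -1.0000 0.0000
    outer loop
      vertex 0.000 0.000 0.000
      vertex 16.000 0.000 0.000
      vertex 16.000 0.000 11.000
    endloop
  endfacet
  facet normal 0.0000 -1.0000 0.0000
    outer loop
      vertex 0.000 0.000 0.000
      vertex 16.000 0.000 11.000
      vertex 0.000 0.000 11.000
    endloop
  endfacet
  facet normal 0.0000 0.8087 0.5882
    outer loop
      vertex 0.000 0.000 11.000
      vertex 16.000 0.000 11.000
      vertex 16.000 8.000 0.000
    endloop
  endfacet
  facet normal 0.0000 0.8087 0.5882
    outer loop
      vertex 0.000 0.000 11.000
      vertex 16.000 8.000 0.000
      vertex 0.000 8.000 0.000
    endloop
  endfacet
  facet normal -1.0000 0.0000 0.0000
    outer loop
      vertex 0.000 0.000 11.000
      vertex 0.000 8.000 0.000
      vertex 0.000 0.000 0.000
    endloop
  endfacet
  facet normal 1.0000 0.0000 0.0000
    outer loop
      vertex 16.000 0.000 0.000
      vertex 16.000 8.000 0.000
      vertex 16.000 0.000 11.000
    endloop
  endfacet
endsolid part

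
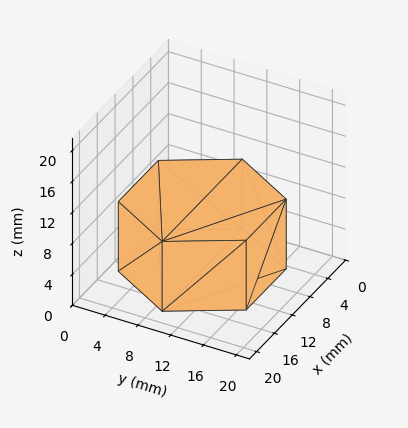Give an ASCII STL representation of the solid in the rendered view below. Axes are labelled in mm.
Reading the render: the shape is a regular 6-sided prism (a cylinder approximated with 6 flat sides), circumscribed radius ≈ 9 mm, height ≈ 9 mm (dimensions read to the nearest mm from the axis ticks). For the STL, each face is triangulated and given an outward normal.

solid part
  facet normal 0.0000 0.0000 -1.0000
    outer loop
      vertex 4.500 16.794 0.000
      vertex 13.500 16.794 0.000
      vertex 18.000 9.000 0.000
    endloop
  endfacet
  facet normal 0.0000 0.0000 -1.0000
    outer loop
      vertex 0.000 9.000 0.000
      vertex 4.500 16.794 0.000
      vertex 18.000 9.000 0.000
    endloop
  endfacet
  facet normal 0.0000 0.0000 -1.0000
    outer loop
      vertex 4.500 1.206 0.000
      vertex 0.000 9.000 0.000
      vertex 18.000 9.000 0.000
    endloop
  endfacet
  facet normal 0.0000 0.0000 -1.0000
    outer loop
      vertex 13.500 1.206 0.000
      vertex 4.500 1.206 0.000
      vertex 18.000 9.000 0.000
    endloop
  endfacet
  facet normal 0.0000 0.0000 1.0000
    outer loop
      vertex 18.000 9.000 9.000
      vertex 13.500 16.794 9.000
      vertex 4.500 16.794 9.000
    endloop
  endfacet
  facet normal 0.0000 0.0000 1.0000
    outer loop
      vertex 18.000 9.000 9.000
      vertex 4.500 16.794 9.000
      vertex 0.000 9.000 9.000
    endloop
  endfacet
  facet normal 0.0000 0.0000 1.0000
    outer loop
      vertex 18.000 9.000 9.000
      vertex 0.000 9.000 9.000
      vertex 4.500 1.206 9.000
    endloop
  endfacet
  facet normal 0.0000 0.0000 1.0000
    outer loop
      vertex 18.000 9.000 9.000
      vertex 4.500 1.206 9.000
      vertex 13.500 1.206 9.000
    endloop
  endfacet
  facet normal 0.8660 0.5000 0.0000
    outer loop
      vertex 18.000 9.000 0.000
      vertex 13.500 16.794 0.000
      vertex 13.500 16.794 9.000
    endloop
  endfacet
  facet normal 0.8660 0.5000 0.0000
    outer loop
      vertex 18.000 9.000 0.000
      vertex 13.500 16.794 9.000
      vertex 18.000 9.000 9.000
    endloop
  endfacet
  facet normal 0.0000 1.0000 0.0000
    outer loop
      vertex 13.500 16.794 0.000
      vertex 4.500 16.794 0.000
      vertex 4.500 16.794 9.000
    endloop
  endfacet
  facet normal 0.0000 1.0000 0.0000
    outer loop
      vertex 13.500 16.794 0.000
      vertex 4.500 16.794 9.000
      vertex 13.500 16.794 9.000
    endloop
  endfacet
  facet normal -0.8660 0.5000 0.0000
    outer loop
      vertex 4.500 16.794 0.000
      vertex 0.000 9.000 0.000
      vertex 0.000 9.000 9.000
    endloop
  endfacet
  facet normal -0.8660 0.5000 0.0000
    outer loop
      vertex 4.500 16.794 0.000
      vertex 0.000 9.000 9.000
      vertex 4.500 16.794 9.000
    endloop
  endfacet
  facet normal -0.8660 -0.5000 0.0000
    outer loop
      vertex 0.000 9.000 0.000
      vertex 4.500 1.206 0.000
      vertex 4.500 1.206 9.000
    endloop
  endfacet
  facet normal -0.8660 -0.5000 0.0000
    outer loop
      vertex 0.000 9.000 0.000
      vertex 4.500 1.206 9.000
      vertex 0.000 9.000 9.000
    endloop
  endfacet
  facet normal 0.0000 -1.0000 0.0000
    outer loop
      vertex 4.500 1.206 0.000
      vertex 13.500 1.206 0.000
      vertex 13.500 1.206 9.000
    endloop
  endfacet
  facet normal 0.0000 -1.0000 0.0000
    outer loop
      vertex 4.500 1.206 0.000
      vertex 13.500 1.206 9.000
      vertex 4.500 1.206 9.000
    endloop
  endfacet
  facet normal 0.8660 -0.5000 0.0000
    outer loop
      vertex 13.500 1.206 0.000
      vertex 18.000 9.000 0.000
      vertex 18.000 9.000 9.000
    endloop
  endfacet
  facet normal 0.8660 -0.5000 0.0000
    outer loop
      vertex 13.500 1.206 0.000
      vertex 18.000 9.000 9.000
      vertex 13.500 1.206 9.000
    endloop
  endfacet
endsolid part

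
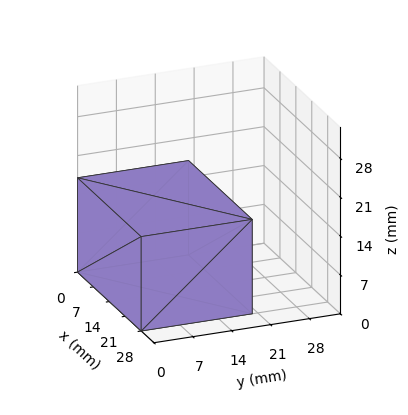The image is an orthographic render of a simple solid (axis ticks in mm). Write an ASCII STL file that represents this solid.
Reading the render: the shape is a rectangular box, roughly 28 × 20 mm footprint and 17 mm tall (dimensions read to the nearest mm from the axis ticks). For the STL, each face is triangulated and given an outward normal.

solid part
  facet normal 0.0000 0.0000 -1.0000
    outer loop
      vertex 28.00 20.00 0.00
      vertex 28.00 0.00 0.00
      vertex 0.00 0.00 0.00
    endloop
  endfacet
  facet normal 0.0000 0.0000 -1.0000
    outer loop
      vertex 0.00 20.00 0.00
      vertex 28.00 20.00 0.00
      vertex 0.00 0.00 0.00
    endloop
  endfacet
  facet normal 0.0000 0.0000 1.0000
    outer loop
      vertex 0.00 0.00 17.00
      vertex 28.00 0.00 17.00
      vertex 28.00 20.00 17.00
    endloop
  endfacet
  facet normal 0.0000 0.0000 1.0000
    outer loop
      vertex 0.00 0.00 17.00
      vertex 28.00 20.00 17.00
      vertex 0.00 20.00 17.00
    endloop
  endfacet
  facet normal 0.0000 -1.0000 0.0000
    outer loop
      vertex 0.00 0.00 0.00
      vertex 28.00 0.00 0.00
      vertex 28.00 0.00 17.00
    endloop
  endfacet
  facet normal 0.0000 -1.0000 0.0000
    outer loop
      vertex 0.00 0.00 0.00
      vertex 28.00 0.00 17.00
      vertex 0.00 0.00 17.00
    endloop
  endfacet
  facet normal 0.0000 1.0000 0.0000
    outer loop
      vertex 28.00 20.00 17.00
      vertex 28.00 20.00 0.00
      vertex 0.00 20.00 0.00
    endloop
  endfacet
  facet normal 0.0000 1.0000 0.0000
    outer loop
      vertex 0.00 20.00 17.00
      vertex 28.00 20.00 17.00
      vertex 0.00 20.00 0.00
    endloop
  endfacet
  facet normal -1.0000 0.0000 0.0000
    outer loop
      vertex 0.00 20.00 17.00
      vertex 0.00 20.00 0.00
      vertex 0.00 0.00 0.00
    endloop
  endfacet
  facet normal -1.0000 0.0000 0.0000
    outer loop
      vertex 0.00 0.00 17.00
      vertex 0.00 20.00 17.00
      vertex 0.00 0.00 0.00
    endloop
  endfacet
  facet normal 1.0000 0.0000 0.0000
    outer loop
      vertex 28.00 0.00 0.00
      vertex 28.00 20.00 0.00
      vertex 28.00 20.00 17.00
    endloop
  endfacet
  facet normal 1.0000 0.0000 0.0000
    outer loop
      vertex 28.00 0.00 0.00
      vertex 28.00 20.00 17.00
      vertex 28.00 0.00 17.00
    endloop
  endfacet
endsolid part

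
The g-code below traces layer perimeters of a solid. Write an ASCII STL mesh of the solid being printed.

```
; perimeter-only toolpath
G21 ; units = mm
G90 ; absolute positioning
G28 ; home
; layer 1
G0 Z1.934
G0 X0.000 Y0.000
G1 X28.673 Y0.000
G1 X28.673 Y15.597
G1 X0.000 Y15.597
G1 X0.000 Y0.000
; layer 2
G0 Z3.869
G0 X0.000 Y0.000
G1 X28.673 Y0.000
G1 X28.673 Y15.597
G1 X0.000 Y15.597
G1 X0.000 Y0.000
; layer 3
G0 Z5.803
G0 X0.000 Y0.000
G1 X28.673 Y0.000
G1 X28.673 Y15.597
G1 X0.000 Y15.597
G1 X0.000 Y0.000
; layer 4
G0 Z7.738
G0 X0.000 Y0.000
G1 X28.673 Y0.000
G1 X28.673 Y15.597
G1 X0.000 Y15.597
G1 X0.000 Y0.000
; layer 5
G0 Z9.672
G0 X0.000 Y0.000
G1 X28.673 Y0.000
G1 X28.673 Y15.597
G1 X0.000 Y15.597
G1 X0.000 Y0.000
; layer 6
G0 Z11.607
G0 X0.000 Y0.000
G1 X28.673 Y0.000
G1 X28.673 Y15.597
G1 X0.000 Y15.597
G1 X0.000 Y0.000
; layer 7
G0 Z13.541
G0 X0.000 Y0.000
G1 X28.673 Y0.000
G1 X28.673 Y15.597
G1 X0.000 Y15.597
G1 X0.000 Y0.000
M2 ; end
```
solid part
  facet normal 0.0000 0.0000 -1.0000
    outer loop
      vertex 28.673 15.597 0.000
      vertex 28.673 0.000 0.000
      vertex 0.000 0.000 0.000
    endloop
  endfacet
  facet normal 0.0000 0.0000 -1.0000
    outer loop
      vertex 0.000 15.597 0.000
      vertex 28.673 15.597 0.000
      vertex 0.000 0.000 0.000
    endloop
  endfacet
  facet normal 0.0000 0.0000 1.0000
    outer loop
      vertex 0.000 0.000 13.541
      vertex 28.673 0.000 13.541
      vertex 28.673 15.597 13.541
    endloop
  endfacet
  facet normal 0.0000 0.0000 1.0000
    outer loop
      vertex 0.000 0.000 13.541
      vertex 28.673 15.597 13.541
      vertex 0.000 15.597 13.541
    endloop
  endfacet
  facet normal 0.0000 -1.0000 0.0000
    outer loop
      vertex 0.000 0.000 0.000
      vertex 28.673 0.000 0.000
      vertex 28.673 0.000 13.541
    endloop
  endfacet
  facet normal 0.0000 -1.0000 0.0000
    outer loop
      vertex 0.000 0.000 0.000
      vertex 28.673 0.000 13.541
      vertex 0.000 0.000 13.541
    endloop
  endfacet
  facet normal 0.0000 1.0000 0.0000
    outer loop
      vertex 28.673 15.597 13.541
      vertex 28.673 15.597 0.000
      vertex 0.000 15.597 0.000
    endloop
  endfacet
  facet normal 0.0000 1.0000 0.0000
    outer loop
      vertex 0.000 15.597 13.541
      vertex 28.673 15.597 13.541
      vertex 0.000 15.597 0.000
    endloop
  endfacet
  facet normal -1.0000 0.0000 0.0000
    outer loop
      vertex 0.000 15.597 13.541
      vertex 0.000 15.597 0.000
      vertex 0.000 0.000 0.000
    endloop
  endfacet
  facet normal -1.0000 0.0000 0.0000
    outer loop
      vertex 0.000 0.000 13.541
      vertex 0.000 15.597 13.541
      vertex 0.000 0.000 0.000
    endloop
  endfacet
  facet normal 1.0000 0.0000 0.0000
    outer loop
      vertex 28.673 0.000 0.000
      vertex 28.673 15.597 0.000
      vertex 28.673 15.597 13.541
    endloop
  endfacet
  facet normal 1.0000 0.0000 0.0000
    outer loop
      vertex 28.673 0.000 0.000
      vertex 28.673 15.597 13.541
      vertex 28.673 0.000 13.541
    endloop
  endfacet
endsolid part

The G0 Z moves step by Δz≈1.934 mm. Every layer's G1 loop is the same polygon, so the solid is a straight extrusion of it from z=0 to z≈13.5. Closing with flat bottom and top caps and triangulating gives 12 facets — a rectangular box, roughly 28.7 × 15.6 mm footprint and 13.5 mm tall.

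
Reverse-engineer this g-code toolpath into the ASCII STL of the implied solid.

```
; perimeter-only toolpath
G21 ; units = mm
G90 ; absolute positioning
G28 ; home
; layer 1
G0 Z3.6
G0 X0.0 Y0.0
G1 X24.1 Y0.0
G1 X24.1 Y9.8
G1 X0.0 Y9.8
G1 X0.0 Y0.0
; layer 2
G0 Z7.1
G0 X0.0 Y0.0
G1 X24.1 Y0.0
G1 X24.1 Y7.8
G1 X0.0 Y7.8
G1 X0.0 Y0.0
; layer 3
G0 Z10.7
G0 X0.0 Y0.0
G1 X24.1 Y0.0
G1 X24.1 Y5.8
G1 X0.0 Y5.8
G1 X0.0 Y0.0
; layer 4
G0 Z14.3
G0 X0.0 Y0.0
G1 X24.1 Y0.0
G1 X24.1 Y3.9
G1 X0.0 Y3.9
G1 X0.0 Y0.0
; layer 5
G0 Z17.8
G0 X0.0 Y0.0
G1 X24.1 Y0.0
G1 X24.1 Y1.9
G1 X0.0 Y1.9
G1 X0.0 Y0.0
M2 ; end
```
solid part
  facet normal 0.0000 0.0000 -1.0000
    outer loop
      vertex 24.1 11.7 0.0
      vertex 24.1 0.0 0.0
      vertex 0.0 0.0 0.0
    endloop
  endfacet
  facet normal 0.0000 0.0000 -1.0000
    outer loop
      vertex 0.0 11.7 0.0
      vertex 24.1 11.7 0.0
      vertex 0.0 0.0 0.0
    endloop
  endfacet
  facet normal 0.0000 -1.0000 0.0000
    outer loop
      vertex 0.0 0.0 0.0
      vertex 24.1 0.0 0.0
      vertex 24.1 0.0 21.4
    endloop
  endfacet
  facet normal 0.0000 -1.0000 0.0000
    outer loop
      vertex 0.0 0.0 0.0
      vertex 24.1 0.0 21.4
      vertex 0.0 0.0 21.4
    endloop
  endfacet
  facet normal 0.0000 0.8774 0.4797
    outer loop
      vertex 0.0 0.0 21.4
      vertex 24.1 0.0 21.4
      vertex 24.1 11.7 0.0
    endloop
  endfacet
  facet normal 0.0000 0.8774 0.4797
    outer loop
      vertex 0.0 0.0 21.4
      vertex 24.1 11.7 0.0
      vertex 0.0 11.7 0.0
    endloop
  endfacet
  facet normal -1.0000 0.0000 0.0000
    outer loop
      vertex 0.0 0.0 21.4
      vertex 0.0 11.7 0.0
      vertex 0.0 0.0 0.0
    endloop
  endfacet
  facet normal 1.0000 0.0000 0.0000
    outer loop
      vertex 24.1 0.0 0.0
      vertex 24.1 11.7 0.0
      vertex 24.1 0.0 21.4
    endloop
  endfacet
endsolid part

The G0 Z moves step by Δz≈3.6 mm. The G1 loops shrink linearly with z, so the solid tapers from its base footprint up to z≈21.4. Closing with a flat bottom cap and the tapered top and triangulating gives 8 facets — a wedge (ramp): 24.1 × 11.7 mm base, rising to 21.4 mm along the y=0 edge and sloping linearly to z=0 at y=11.7.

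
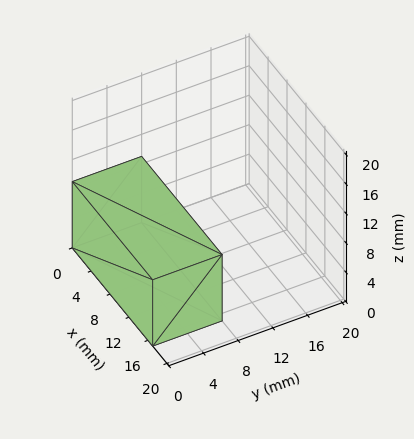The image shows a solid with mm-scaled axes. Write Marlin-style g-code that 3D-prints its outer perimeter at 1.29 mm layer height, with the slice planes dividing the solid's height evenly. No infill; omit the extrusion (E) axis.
Reading the render: the shape is a rectangular box, roughly 17 × 8 mm footprint and 9 mm tall (dimensions read to the nearest mm from the axis ticks). For the g-code, the solid's height is divided into equal slices at the stated Δz and each level perimeter traced with G1 moves after a G0 lift.

; perimeter-only toolpath
G21 ; units = mm
G90 ; absolute positioning
G28 ; home
; layer 1
G0 Z1.29
G0 X0.00 Y0.00
G1 X17.00 Y0.00
G1 X17.00 Y8.00
G1 X0.00 Y8.00
G1 X0.00 Y0.00
; layer 2
G0 Z2.57
G0 X0.00 Y0.00
G1 X17.00 Y0.00
G1 X17.00 Y8.00
G1 X0.00 Y8.00
G1 X0.00 Y0.00
; layer 3
G0 Z3.86
G0 X0.00 Y0.00
G1 X17.00 Y0.00
G1 X17.00 Y8.00
G1 X0.00 Y8.00
G1 X0.00 Y0.00
; layer 4
G0 Z5.14
G0 X0.00 Y0.00
G1 X17.00 Y0.00
G1 X17.00 Y8.00
G1 X0.00 Y8.00
G1 X0.00 Y0.00
; layer 5
G0 Z6.43
G0 X0.00 Y0.00
G1 X17.00 Y0.00
G1 X17.00 Y8.00
G1 X0.00 Y8.00
G1 X0.00 Y0.00
; layer 6
G0 Z7.71
G0 X0.00 Y0.00
G1 X17.00 Y0.00
G1 X17.00 Y8.00
G1 X0.00 Y8.00
G1 X0.00 Y0.00
; layer 7
G0 Z9.00
G0 X0.00 Y0.00
G1 X17.00 Y0.00
G1 X17.00 Y8.00
G1 X0.00 Y8.00
G1 X0.00 Y0.00
M2 ; end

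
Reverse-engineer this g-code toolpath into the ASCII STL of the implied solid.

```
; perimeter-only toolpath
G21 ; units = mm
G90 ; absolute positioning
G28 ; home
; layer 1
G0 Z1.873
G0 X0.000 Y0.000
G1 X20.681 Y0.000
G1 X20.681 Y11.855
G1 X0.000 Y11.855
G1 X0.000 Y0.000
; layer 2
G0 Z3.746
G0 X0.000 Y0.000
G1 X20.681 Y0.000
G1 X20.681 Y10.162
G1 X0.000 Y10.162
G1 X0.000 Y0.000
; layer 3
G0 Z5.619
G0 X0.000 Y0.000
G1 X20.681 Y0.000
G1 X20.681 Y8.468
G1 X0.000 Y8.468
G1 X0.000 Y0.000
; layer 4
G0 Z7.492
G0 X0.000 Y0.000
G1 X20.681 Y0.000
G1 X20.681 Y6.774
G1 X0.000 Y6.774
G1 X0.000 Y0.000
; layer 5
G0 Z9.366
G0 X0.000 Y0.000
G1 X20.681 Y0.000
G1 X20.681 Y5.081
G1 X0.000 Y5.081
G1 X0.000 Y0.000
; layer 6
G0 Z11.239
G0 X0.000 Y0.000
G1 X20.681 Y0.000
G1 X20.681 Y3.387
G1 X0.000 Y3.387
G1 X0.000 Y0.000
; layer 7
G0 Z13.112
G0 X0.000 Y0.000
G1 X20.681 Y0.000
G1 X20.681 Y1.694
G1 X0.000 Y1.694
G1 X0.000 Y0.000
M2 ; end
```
solid part
  facet normal 0.0000 0.0000 -1.0000
    outer loop
      vertex 20.681 13.549 0.000
      vertex 20.681 0.000 0.000
      vertex 0.000 0.000 0.000
    endloop
  endfacet
  facet normal 0.0000 0.0000 -1.0000
    outer loop
      vertex 0.000 13.549 0.000
      vertex 20.681 13.549 0.000
      vertex 0.000 0.000 0.000
    endloop
  endfacet
  facet normal 0.0000 -1.0000 0.0000
    outer loop
      vertex 0.000 0.000 0.000
      vertex 20.681 0.000 0.000
      vertex 20.681 0.000 14.985
    endloop
  endfacet
  facet normal 0.0000 -1.0000 0.0000
    outer loop
      vertex 0.000 0.000 0.000
      vertex 20.681 0.000 14.985
      vertex 0.000 0.000 14.985
    endloop
  endfacet
  facet normal 0.0000 0.7418 0.6707
    outer loop
      vertex 0.000 0.000 14.985
      vertex 20.681 0.000 14.985
      vertex 20.681 13.549 0.000
    endloop
  endfacet
  facet normal 0.0000 0.7418 0.6707
    outer loop
      vertex 0.000 0.000 14.985
      vertex 20.681 13.549 0.000
      vertex 0.000 13.549 0.000
    endloop
  endfacet
  facet normal -1.0000 0.0000 0.0000
    outer loop
      vertex 0.000 0.000 14.985
      vertex 0.000 13.549 0.000
      vertex 0.000 0.000 0.000
    endloop
  endfacet
  facet normal 1.0000 0.0000 0.0000
    outer loop
      vertex 20.681 0.000 0.000
      vertex 20.681 13.549 0.000
      vertex 20.681 0.000 14.985
    endloop
  endfacet
endsolid part

The G0 Z moves step by Δz≈1.873 mm. The G1 loops shrink linearly with z, so the solid tapers from its base footprint up to z≈15. Closing with a flat bottom cap and the tapered top and triangulating gives 8 facets — a wedge (ramp): 20.7 × 13.5 mm base, rising to 15 mm along the y=0 edge and sloping linearly to z=0 at y=13.5.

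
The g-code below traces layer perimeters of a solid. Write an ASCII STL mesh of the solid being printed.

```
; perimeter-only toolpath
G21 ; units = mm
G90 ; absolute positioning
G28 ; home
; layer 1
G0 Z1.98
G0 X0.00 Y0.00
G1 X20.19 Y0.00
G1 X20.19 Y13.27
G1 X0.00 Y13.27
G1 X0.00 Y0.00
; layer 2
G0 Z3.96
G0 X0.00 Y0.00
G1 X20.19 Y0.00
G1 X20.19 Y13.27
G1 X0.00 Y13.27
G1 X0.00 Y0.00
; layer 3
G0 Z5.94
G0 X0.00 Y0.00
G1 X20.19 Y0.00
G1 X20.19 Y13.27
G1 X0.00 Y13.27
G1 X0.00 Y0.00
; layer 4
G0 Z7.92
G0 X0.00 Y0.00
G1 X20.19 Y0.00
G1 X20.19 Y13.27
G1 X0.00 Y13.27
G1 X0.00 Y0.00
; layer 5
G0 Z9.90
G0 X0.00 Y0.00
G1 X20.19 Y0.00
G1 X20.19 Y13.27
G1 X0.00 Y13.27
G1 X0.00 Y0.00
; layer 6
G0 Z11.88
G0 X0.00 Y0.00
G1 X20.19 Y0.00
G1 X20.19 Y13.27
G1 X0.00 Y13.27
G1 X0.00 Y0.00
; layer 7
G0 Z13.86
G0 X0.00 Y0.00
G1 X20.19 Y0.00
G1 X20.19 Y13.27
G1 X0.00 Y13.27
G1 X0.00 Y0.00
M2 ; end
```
solid part
  facet normal 0.0000 0.0000 -1.0000
    outer loop
      vertex 20.19 13.27 0.00
      vertex 20.19 0.00 0.00
      vertex 0.00 0.00 0.00
    endloop
  endfacet
  facet normal 0.0000 0.0000 -1.0000
    outer loop
      vertex 0.00 13.27 0.00
      vertex 20.19 13.27 0.00
      vertex 0.00 0.00 0.00
    endloop
  endfacet
  facet normal 0.0000 0.0000 1.0000
    outer loop
      vertex 0.00 0.00 13.86
      vertex 20.19 0.00 13.86
      vertex 20.19 13.27 13.86
    endloop
  endfacet
  facet normal 0.0000 0.0000 1.0000
    outer loop
      vertex 0.00 0.00 13.86
      vertex 20.19 13.27 13.86
      vertex 0.00 13.27 13.86
    endloop
  endfacet
  facet normal 0.0000 -1.0000 0.0000
    outer loop
      vertex 0.00 0.00 0.00
      vertex 20.19 0.00 0.00
      vertex 20.19 0.00 13.86
    endloop
  endfacet
  facet normal 0.0000 -1.0000 0.0000
    outer loop
      vertex 0.00 0.00 0.00
      vertex 20.19 0.00 13.86
      vertex 0.00 0.00 13.86
    endloop
  endfacet
  facet normal 0.0000 1.0000 0.0000
    outer loop
      vertex 20.19 13.27 13.86
      vertex 20.19 13.27 0.00
      vertex 0.00 13.27 0.00
    endloop
  endfacet
  facet normal 0.0000 1.0000 0.0000
    outer loop
      vertex 0.00 13.27 13.86
      vertex 20.19 13.27 13.86
      vertex 0.00 13.27 0.00
    endloop
  endfacet
  facet normal -1.0000 0.0000 0.0000
    outer loop
      vertex 0.00 13.27 13.86
      vertex 0.00 13.27 0.00
      vertex 0.00 0.00 0.00
    endloop
  endfacet
  facet normal -1.0000 0.0000 0.0000
    outer loop
      vertex 0.00 0.00 13.86
      vertex 0.00 13.27 13.86
      vertex 0.00 0.00 0.00
    endloop
  endfacet
  facet normal 1.0000 0.0000 0.0000
    outer loop
      vertex 20.19 0.00 0.00
      vertex 20.19 13.27 0.00
      vertex 20.19 13.27 13.86
    endloop
  endfacet
  facet normal 1.0000 0.0000 0.0000
    outer loop
      vertex 20.19 0.00 0.00
      vertex 20.19 13.27 13.86
      vertex 20.19 0.00 13.86
    endloop
  endfacet
endsolid part

The G0 Z moves step by Δz≈1.98 mm. Every layer's G1 loop is the same polygon, so the solid is a straight extrusion of it from z=0 to z≈13.9. Closing with flat bottom and top caps and triangulating gives 12 facets — a rectangular box, roughly 20.2 × 13.3 mm footprint and 13.9 mm tall.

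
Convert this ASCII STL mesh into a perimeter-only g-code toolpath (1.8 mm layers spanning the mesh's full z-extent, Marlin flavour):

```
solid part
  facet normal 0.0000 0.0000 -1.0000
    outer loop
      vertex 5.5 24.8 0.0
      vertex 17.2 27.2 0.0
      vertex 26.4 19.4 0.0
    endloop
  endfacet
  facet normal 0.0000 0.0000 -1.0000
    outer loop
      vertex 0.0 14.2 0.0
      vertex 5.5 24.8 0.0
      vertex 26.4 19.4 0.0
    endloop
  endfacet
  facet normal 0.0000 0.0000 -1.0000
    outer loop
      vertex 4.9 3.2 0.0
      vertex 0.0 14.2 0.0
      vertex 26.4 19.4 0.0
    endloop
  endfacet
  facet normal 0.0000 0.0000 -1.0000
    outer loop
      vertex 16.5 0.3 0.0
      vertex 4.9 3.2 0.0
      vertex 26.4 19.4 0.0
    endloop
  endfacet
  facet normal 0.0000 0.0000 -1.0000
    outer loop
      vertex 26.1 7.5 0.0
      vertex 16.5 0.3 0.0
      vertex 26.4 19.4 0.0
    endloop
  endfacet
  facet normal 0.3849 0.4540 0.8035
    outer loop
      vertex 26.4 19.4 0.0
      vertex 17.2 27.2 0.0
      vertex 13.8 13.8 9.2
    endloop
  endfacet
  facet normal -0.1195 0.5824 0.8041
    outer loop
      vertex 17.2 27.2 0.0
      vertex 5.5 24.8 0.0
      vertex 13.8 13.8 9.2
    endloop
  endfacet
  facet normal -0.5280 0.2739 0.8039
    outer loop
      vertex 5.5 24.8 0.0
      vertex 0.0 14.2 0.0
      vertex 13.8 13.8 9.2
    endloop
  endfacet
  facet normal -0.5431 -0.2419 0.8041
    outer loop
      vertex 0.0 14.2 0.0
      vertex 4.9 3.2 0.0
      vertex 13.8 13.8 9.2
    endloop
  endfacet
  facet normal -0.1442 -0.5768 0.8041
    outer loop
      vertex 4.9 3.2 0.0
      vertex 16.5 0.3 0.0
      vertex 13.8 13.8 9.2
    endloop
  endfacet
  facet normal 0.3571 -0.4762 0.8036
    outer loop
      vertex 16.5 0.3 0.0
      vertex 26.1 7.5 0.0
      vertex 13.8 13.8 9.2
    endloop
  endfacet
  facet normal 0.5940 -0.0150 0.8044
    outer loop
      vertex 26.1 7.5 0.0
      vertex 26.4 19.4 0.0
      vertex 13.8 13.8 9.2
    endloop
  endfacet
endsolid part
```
; perimeter-only toolpath
G21 ; units = mm
G90 ; absolute positioning
G28 ; home
; layer 1
G0 Z1.8
G0 X23.9 Y18.3
G1 X16.5 Y24.5
G1 X7.2 Y22.6
G1 X2.8 Y14.1
G1 X6.7 Y5.3
G1 X16.0 Y3.0
G1 X23.6 Y8.8
G1 X23.9 Y18.3
; layer 2
G0 Z3.7
G0 X21.4 Y17.2
G1 X15.8 Y21.8
G1 X8.8 Y20.4
G1 X5.5 Y14.0
G1 X8.5 Y7.4
G1 X15.4 Y5.7
G1 X21.2 Y10.0
G1 X21.4 Y17.2
; layer 3
G0 Z5.5
G0 X18.8 Y16.0
G1 X15.2 Y19.2
G1 X10.5 Y18.2
G1 X8.3 Y14.0
G1 X10.2 Y9.6
G1 X14.9 Y8.4
G1 X18.7 Y11.3
G1 X18.8 Y16.0
; layer 4
G0 Z7.4
G0 X16.3 Y14.9
G1 X14.5 Y16.5
G1 X12.1 Y16.0
G1 X11.0 Y13.9
G1 X12.0 Y11.7
G1 X14.3 Y11.1
G1 X16.3 Y12.5
G1 X16.3 Y14.9
M2 ; end

The solid is a regular 7-sided pyramid, base circumscribed radius ≈ 13.8 mm, apex at z ≈ 9.2 mm. Slicing at Δz = 1.8 mm — 5 equal slices spanning the solid's height, so layer i sits at z = i·h/5 — gives 4 non-empty perimeters. Each is a 7-segment closed polygon; G0 lifts to the layer z and rapids to the start vertex, then G1 traces the edges. The cross-section shrinks linearly with z (the slice at the apex is degenerate and omitted).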